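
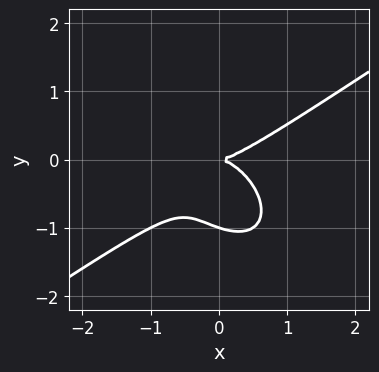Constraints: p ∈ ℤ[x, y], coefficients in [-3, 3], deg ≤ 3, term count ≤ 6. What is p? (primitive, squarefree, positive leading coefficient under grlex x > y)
First, deg p = 3. The shape is more complex than any degree-2 curve.
Next, reading off the gridlines: among the integer gridlines, it crosses the y-axis at y ∈ {-1, 0}; it crosses the x-axis at the gridline x = 0.
Finally, putting this together gives p.

2*x^3 - x^2*y - x*y^2 - 3*y^3 - 3*y^2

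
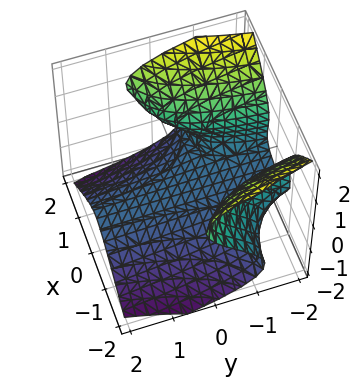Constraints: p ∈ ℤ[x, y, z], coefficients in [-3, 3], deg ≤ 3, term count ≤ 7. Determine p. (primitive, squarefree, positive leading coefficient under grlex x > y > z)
(a) The degree is 3 — no degree-2 surface has this shape.
(b) Against the integer gridlines: one x-axis crossing is at x = 2; it misses every integer gridline on the y-axis.
(c) Solving for integer coefficients yields p as stated.

2*x^2*y - 2*x^2*z + 3*z^3 - x + 2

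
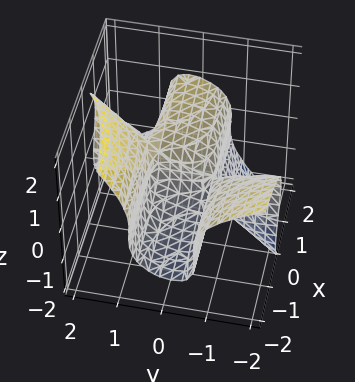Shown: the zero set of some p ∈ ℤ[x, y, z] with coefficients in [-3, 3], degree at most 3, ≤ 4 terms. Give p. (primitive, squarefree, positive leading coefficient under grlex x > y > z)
2*x*y^2 - 2*y*z^2 + 2*z^3 - x

1. deg p = 3. No degree-2 surface has this shape.
2. Checking where it meets the axes: it meets the z-axis at z = 0 (among the integer gridlines); every point of the y-axis in the box is on the surface.
3. Fitting integer coefficients to these (and the overall shape) gives p.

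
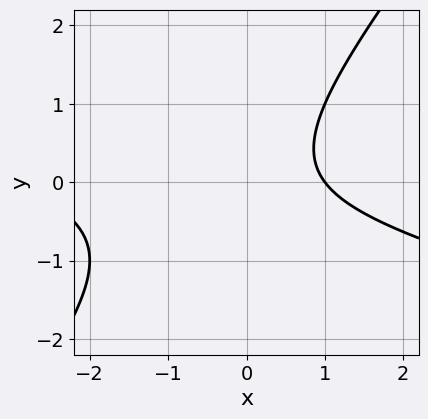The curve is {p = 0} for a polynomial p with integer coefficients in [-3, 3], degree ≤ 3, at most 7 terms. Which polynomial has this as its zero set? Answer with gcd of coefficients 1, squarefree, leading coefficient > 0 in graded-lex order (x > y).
x^2 + 3*x*y - 3*y^2 + 2*x - 3

1. deg p = 2.
2. Reading off the gridlines: the curve avoids every integer y-axis point in the box; it meets the x-axis at x = 1 (among the integer gridlines).
3. Assembling these constraints gives the stated polynomial.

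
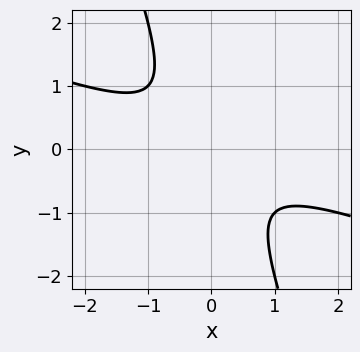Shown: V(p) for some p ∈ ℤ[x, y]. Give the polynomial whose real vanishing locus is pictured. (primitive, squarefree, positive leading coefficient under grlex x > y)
1. Degree: the shape is more complex than any degree-1 curve, so deg p = 2.
2. Checking where it meets the axes: the curve avoids every integer x-axis point in the box; it misses every integer gridline on the y-axis.
3. Fitting integer coefficients to these (and the overall shape) gives p.

x^2 + 3*x*y + y^2 + 1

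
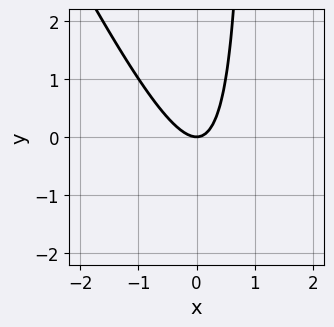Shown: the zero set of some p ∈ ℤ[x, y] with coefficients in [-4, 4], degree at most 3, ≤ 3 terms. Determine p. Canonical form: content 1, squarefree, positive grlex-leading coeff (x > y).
2*x^2 + x*y - y

1. Degree: the shape is more complex than any degree-1 curve, so deg p = 2.
2. Observable constraints: it crosses the x-axis at the gridline x = 0; it crosses the y-axis at the gridline y = 0.
3. Assembling these constraints gives the stated polynomial.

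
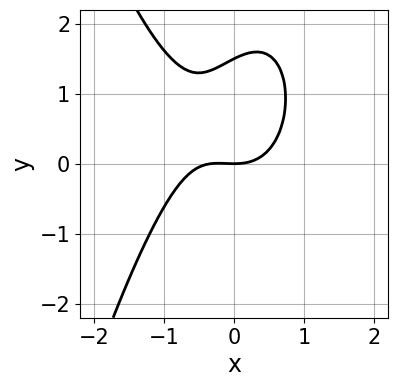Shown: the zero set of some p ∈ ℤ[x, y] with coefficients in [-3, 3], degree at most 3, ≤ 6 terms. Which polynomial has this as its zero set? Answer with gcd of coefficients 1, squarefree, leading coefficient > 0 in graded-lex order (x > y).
3*x^3 + x^2 - x*y + 2*y^2 - 3*y

1. The degree is 3 — the shape is more complex than any degree-2 curve.
2. Against the integer gridlines: it crosses the x-axis at the gridline x = 0; it crosses the y-axis at the gridline y = 0.
3. Matching integer coefficients to the picture gives p.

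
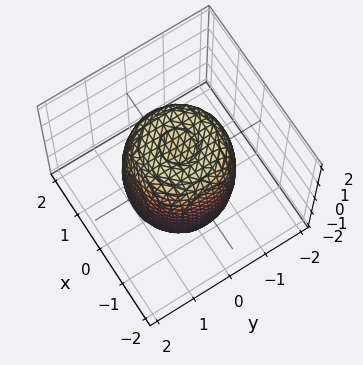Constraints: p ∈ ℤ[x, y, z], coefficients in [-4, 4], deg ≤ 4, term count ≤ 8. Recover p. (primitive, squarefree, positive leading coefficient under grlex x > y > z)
2*x^4 + 4*x^2*y^2 + 2*y^4 - 2*x^2 - 2*y^2 + z^2 - 2

First, deg p = 4. The shape is more complex than any degree-3 surface.
Next, symmetry: the z-axis is an axis of rotation, so x and y enter only as x² + y².
Next, checking where it meets the axes: a circular section at z = -1 has radius between 1 and 2.
Finally, matching integer coefficients to the picture gives p.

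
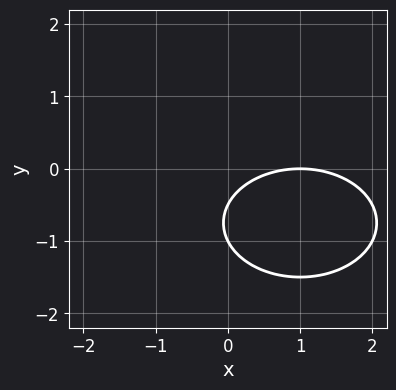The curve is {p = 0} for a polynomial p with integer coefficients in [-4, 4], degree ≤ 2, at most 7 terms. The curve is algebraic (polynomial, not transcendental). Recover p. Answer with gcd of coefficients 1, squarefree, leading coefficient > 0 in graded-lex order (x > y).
1. The degree is 2 — a generic line meets the curve in up to 2 points.
2. Checking where it meets the axes: one x-axis crossing is at x = 1; it meets the y-axis at y = -1 (among the integer gridlines).
3. Putting this together gives p.

x^2 + 2*y^2 - 2*x + 3*y + 1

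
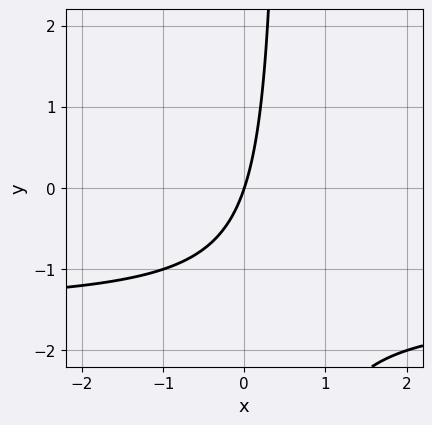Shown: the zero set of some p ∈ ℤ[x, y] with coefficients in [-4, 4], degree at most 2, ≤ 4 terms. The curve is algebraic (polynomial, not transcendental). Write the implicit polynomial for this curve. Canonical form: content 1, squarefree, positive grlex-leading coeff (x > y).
First, deg p = 2. A generic line meets the curve in up to 2 points.
Then, checking where it meets the axes: it meets the x-axis at x = 0 (among the integer gridlines); it crosses the y-axis at the gridline y = 0.
Finally, the integer polynomial consistent with all of this is the stated p.

2*x*y + 3*x - y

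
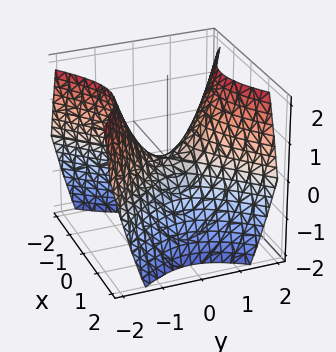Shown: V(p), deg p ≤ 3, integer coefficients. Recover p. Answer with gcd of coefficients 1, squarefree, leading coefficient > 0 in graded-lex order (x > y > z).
deg p = 2. A saddle surface; a quadric.
Symmetries: the y ↦ −y reflection is a symmetry, so y appears only in even powers; it's symmetric under x → −x, forcing even powers of x.
Against the integer gridlines: it meets the y-axis at y = 0 (among the integer gridlines); it meets the z-axis at z = 0 (among the integer gridlines); it meets the x-axis at x = 0 (among the integer gridlines).
Assembling these constraints gives the stated polynomial.

x^2 - y^2 + z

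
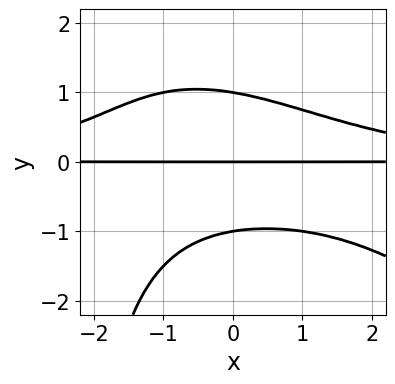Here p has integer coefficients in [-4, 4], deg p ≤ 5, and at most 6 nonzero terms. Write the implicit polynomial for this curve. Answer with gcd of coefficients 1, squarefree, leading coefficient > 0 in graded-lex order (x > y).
(a) The degree is 4 — the shape is more complex than any degree-3 curve.
(b) Reading off the gridlines: the visible x-axis segment lies entirely on the curve; among the integer gridlines, it crosses the y-axis at y ∈ {-1, 0, 1}.
(c) The integer polynomial consistent with all of this is the stated p.

x^2*y^2 + x*y^3 + 3*y^3 - 3*y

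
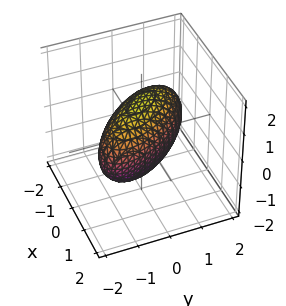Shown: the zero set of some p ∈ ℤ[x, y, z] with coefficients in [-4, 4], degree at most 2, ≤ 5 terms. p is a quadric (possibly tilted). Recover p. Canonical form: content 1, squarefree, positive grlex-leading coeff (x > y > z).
deg p = 2. A generic line meets the surface in up to 2 points.
Checking where it meets the axes: the x-axis gridline crossings are at x ∈ {-1, 1}.
The integer polynomial consistent with all of this is the stated p.

3*x^2 + 3*x*y + 2*y^2 + 2*z^2 - 3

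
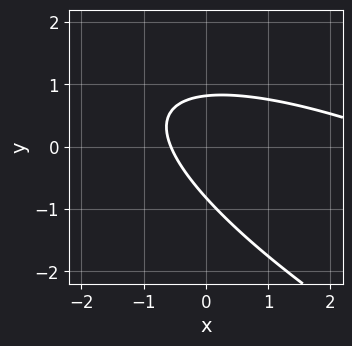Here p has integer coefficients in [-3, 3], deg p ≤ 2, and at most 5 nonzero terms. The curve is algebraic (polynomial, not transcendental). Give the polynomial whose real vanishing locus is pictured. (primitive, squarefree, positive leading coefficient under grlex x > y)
x^2 + 3*x*y + 3*y^2 - 3*x - 2

1. Degree: no degree-1 curve has this shape, so deg p = 2.
2. The integer polynomial consistent with all of this is the stated p.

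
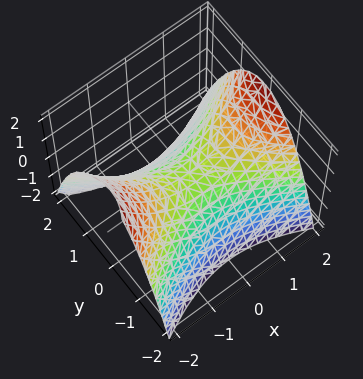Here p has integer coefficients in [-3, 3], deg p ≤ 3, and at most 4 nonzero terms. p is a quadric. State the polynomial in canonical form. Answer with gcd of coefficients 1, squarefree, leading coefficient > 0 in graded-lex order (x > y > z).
(a) The degree is 2 — a hyperbolic paraboloid; a quadric.
(b) Symmetries: the y ↦ −y reflection is a symmetry, so y appears only in even powers; it's symmetric under x → −x, forcing even powers of x.
(c) Checking where it meets the axes: it meets the x-axis at x = 0 (among the integer gridlines); it meets the z-axis at z = 0 (among the integer gridlines); it crosses the y-axis at the gridline y = 0.
(d) Together with the visible shape, these determine p as stated.

x^2 - 2*y^2 - 2*z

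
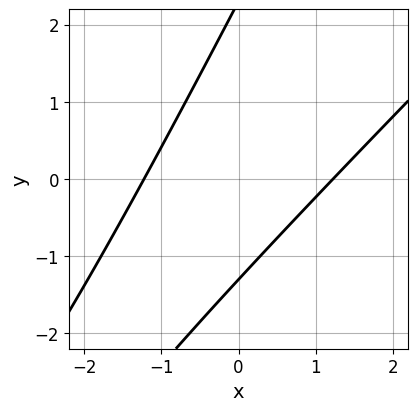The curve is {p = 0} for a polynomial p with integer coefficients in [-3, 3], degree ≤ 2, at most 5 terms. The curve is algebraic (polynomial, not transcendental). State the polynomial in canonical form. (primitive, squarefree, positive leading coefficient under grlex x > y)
2*x^2 - 3*x*y + y^2 - y - 3

1. The degree is 2 — no degree-1 curve has this shape.
2. Solving for integer coefficients yields p as stated.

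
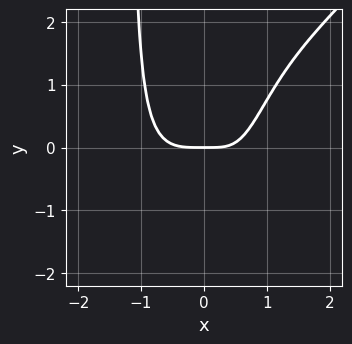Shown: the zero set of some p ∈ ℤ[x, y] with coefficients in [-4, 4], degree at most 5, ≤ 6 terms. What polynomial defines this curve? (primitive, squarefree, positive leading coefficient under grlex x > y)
Degree: no degree-3 curve has this shape, so deg p = 4.
Checking where it meets the axes: it crosses the x-axis at the gridline x = 0; it crosses the y-axis at the gridline y = 0.
Fitting integer coefficients to these (and the overall shape) gives p.

3*x^4 - 3*x^3*y + 2*x*y - 3*y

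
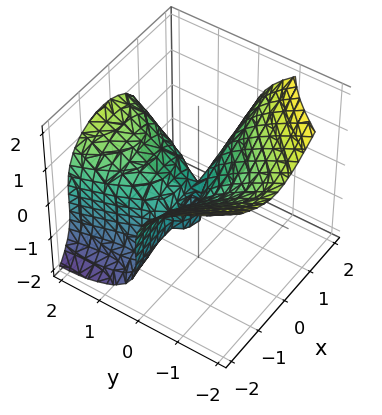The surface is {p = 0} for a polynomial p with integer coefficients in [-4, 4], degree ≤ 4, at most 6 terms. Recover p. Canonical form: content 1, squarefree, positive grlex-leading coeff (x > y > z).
3*x^2*y + 2*z^3 + 3*x*y - 2*y^2 + z^2

First, the degree is 3 — a generic line meets the surface in up to 3 points.
Then, reading off the gridlines: one y-axis crossing is at y = 0; the visible x-axis segment lies entirely on the surface; one z-axis crossing is at z = 0.
Finally, matching integer coefficients to the picture gives p.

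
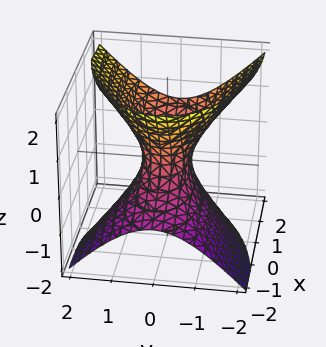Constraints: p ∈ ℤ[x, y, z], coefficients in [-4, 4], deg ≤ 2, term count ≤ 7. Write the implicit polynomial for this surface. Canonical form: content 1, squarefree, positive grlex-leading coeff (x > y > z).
Degree: no degree-1 surface has this shape, so deg p = 2.
From the visible intercepts: among the integer gridlines, it crosses the x-axis at x ∈ {-1, 1}; no z-intercept at any integer in the box.
Putting this together gives p.

x^2 - 2*x*z + 3*y^2 - 2*z^2 - 1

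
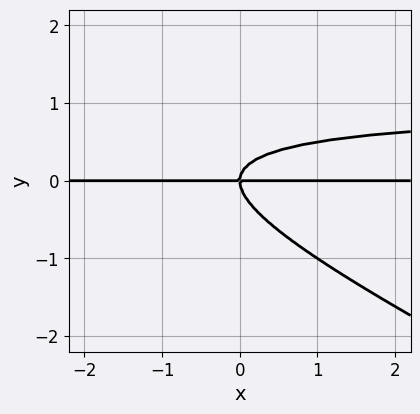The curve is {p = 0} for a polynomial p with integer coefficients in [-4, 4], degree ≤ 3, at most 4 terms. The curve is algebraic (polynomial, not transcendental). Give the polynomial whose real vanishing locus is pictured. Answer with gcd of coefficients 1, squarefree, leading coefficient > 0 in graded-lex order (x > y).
1. Degree: the shape is more complex than any degree-2 curve, so deg p = 3.
2. From the axis intercepts and sections: the visible x-axis segment lies entirely on the curve; it meets the y-axis at y = 0 (among the integer gridlines).
3. Assembling these constraints gives the stated polynomial.

x*y^2 + 2*y^3 - x*y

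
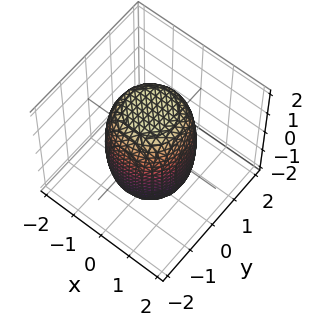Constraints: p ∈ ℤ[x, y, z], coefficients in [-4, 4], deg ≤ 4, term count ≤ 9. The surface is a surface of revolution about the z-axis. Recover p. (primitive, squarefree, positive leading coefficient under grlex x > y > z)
(a) deg p = 4.
(b) Symmetry: the surface is invariant under rotation about z: p = q(x² + y², z).
(c) Checking where it meets the axes: a circular section at z = 0 has radius between 1 and 2.
(d) Assembling these constraints gives the stated polynomial.

2*x^4 + 4*x^2*y^2 + 2*y^4 - x^2 - y^2 + z^2 - 3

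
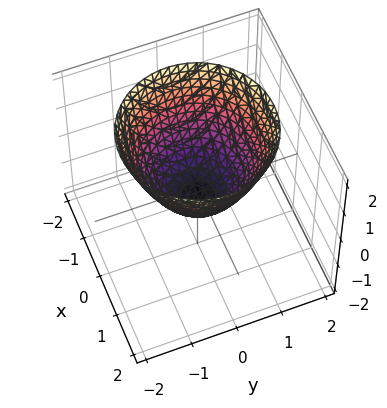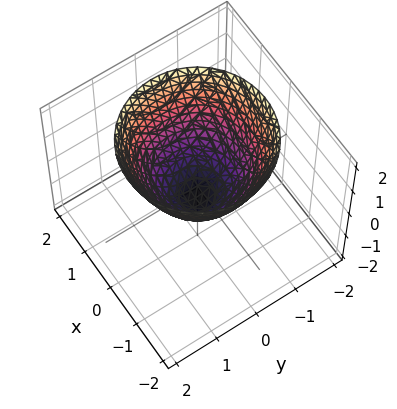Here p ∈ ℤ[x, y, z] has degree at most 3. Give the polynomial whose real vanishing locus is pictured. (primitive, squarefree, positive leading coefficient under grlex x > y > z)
1. Degree: the shape is more complex than any degree-1 surface, so deg p = 2.
2. By symmetry, the z-axis is an axis of rotation, so x and y enter only as x² + y².
3. Reading off the gridlines: a circular section at z = 1 has radius between 1 and 2.
4. The integer polynomial consistent with all of this is the stated p.

2*x^2 + 2*y^2 - 2*z - 1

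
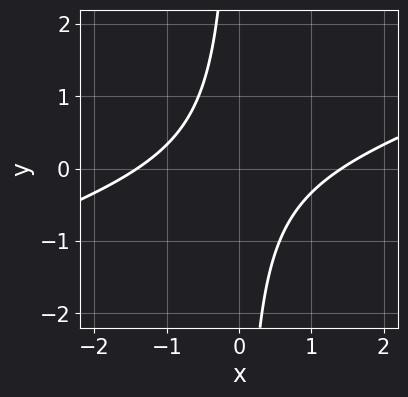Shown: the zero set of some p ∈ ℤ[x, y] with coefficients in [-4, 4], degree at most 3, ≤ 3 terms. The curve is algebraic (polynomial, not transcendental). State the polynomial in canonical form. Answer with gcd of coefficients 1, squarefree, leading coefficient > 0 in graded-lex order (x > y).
x^2 - 3*x*y - 2

The degree is 2 — the shape is more complex than any degree-1 curve.
Reading off the gridlines: the curve avoids every integer y-axis point in the box.
Matching integer coefficients to the picture gives p.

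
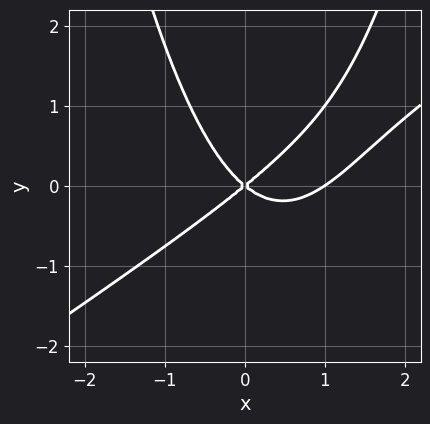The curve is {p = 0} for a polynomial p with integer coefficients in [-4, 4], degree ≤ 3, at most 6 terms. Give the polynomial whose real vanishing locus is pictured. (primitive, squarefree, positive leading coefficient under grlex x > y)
(a) The degree is 3 — a generic line meets the curve in up to 3 points.
(b) From the visible intercepts: the x-axis gridline crossings are at x ∈ {0, 1}; it meets the y-axis at y = 0 (among the integer gridlines).
(c) Putting this together gives p.

2*x^3 - 3*x^2*y - 2*x^2 + 3*y^2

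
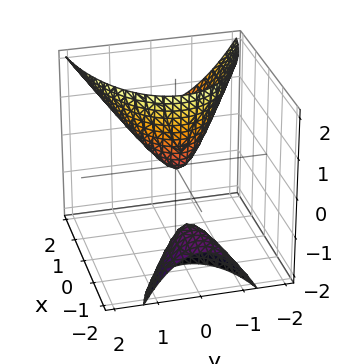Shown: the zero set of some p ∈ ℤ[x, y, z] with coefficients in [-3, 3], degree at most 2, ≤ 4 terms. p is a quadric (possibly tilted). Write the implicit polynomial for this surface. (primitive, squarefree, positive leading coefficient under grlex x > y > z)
First, there are 2 components. They look like related sheets of one shape, so recover p as a whole.
Next, deg p = 2. The shape is more complex than any degree-1 surface.
Next, checking where it meets the axes: one z-axis crossing is at z = 0; it crosses the y-axis at the gridline y = 0; it crosses the x-axis at the gridline x = 0.
Finally, together with the visible shape, these determine p as stated.

x^2 - 3*x*z + 3*y^2 - 2*z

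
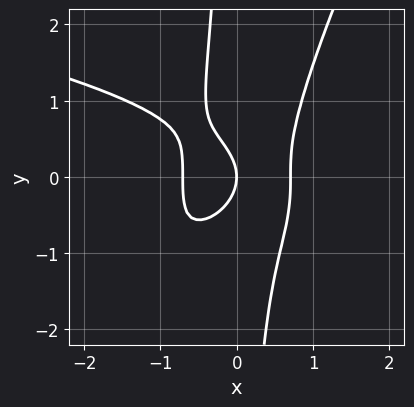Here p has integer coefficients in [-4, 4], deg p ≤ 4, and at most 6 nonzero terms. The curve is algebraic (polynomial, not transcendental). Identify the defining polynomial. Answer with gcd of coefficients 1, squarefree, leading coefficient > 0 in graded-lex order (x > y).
2*x^2*y^2 - x*y^3 + 2*x^3 - y^2 - x

1. The degree is 4 — no degree-3 curve has this shape.
2. Checking where it meets the axes: one x-axis crossing is at x = 0; it crosses the y-axis at the gridline y = 0.
3. Assembling these constraints gives the stated polynomial.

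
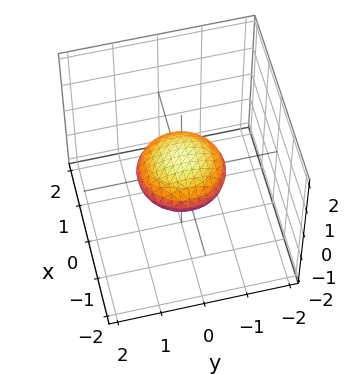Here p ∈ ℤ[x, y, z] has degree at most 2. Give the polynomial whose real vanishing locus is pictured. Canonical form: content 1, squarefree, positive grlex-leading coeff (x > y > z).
x^2 + y^2 + 3*z^2 - 1

deg p = 2. A closed, bounded, convex surface; a quadric.
Symmetries: mirror symmetry z ↦ −z ⇒ only even powers of z; the z-axis is an axis of rotation, so x and y enter only as x² + y².
Reading off the gridlines: the y-axis gridline crossings are at y ∈ {-1, 1}; a circular section at z = 0 has radius exactly 1; the x-axis gridline crossings are at x ∈ {-1, 1}.
Solving for integer coefficients yields p as stated.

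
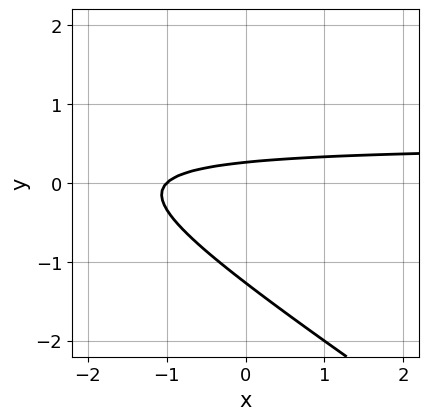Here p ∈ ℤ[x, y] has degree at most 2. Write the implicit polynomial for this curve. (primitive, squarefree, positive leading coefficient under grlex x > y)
2*x*y + 3*y^2 - x + 3*y - 1

Degree: no degree-1 curve has this shape, so deg p = 2.
Reading off the gridlines: one x-axis crossing is at x = -1.
Putting this together gives p.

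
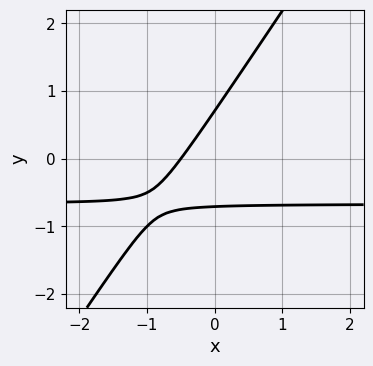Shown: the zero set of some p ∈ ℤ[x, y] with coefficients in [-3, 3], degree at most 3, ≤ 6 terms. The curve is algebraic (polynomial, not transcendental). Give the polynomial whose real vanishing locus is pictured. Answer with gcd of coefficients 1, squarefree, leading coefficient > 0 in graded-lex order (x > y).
3*x*y - 2*y^2 + 2*x + 1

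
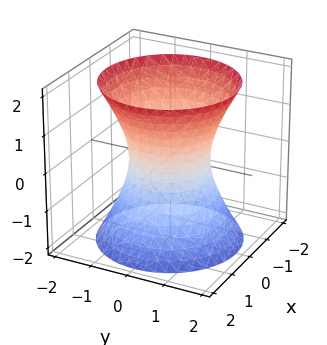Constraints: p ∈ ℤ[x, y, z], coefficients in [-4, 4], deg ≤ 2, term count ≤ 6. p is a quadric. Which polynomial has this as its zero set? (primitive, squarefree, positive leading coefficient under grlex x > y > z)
2*x^2 + 2*y^2 - z^2 - 2

First, the degree is 2 — one connected sheet with a waist; a quadric.
Then, by symmetry, every cross-section ⟂ z is a circle, so x, y appear only via x² + y²; mirror symmetry z ↦ −z ⇒ only even powers of z.
Next, from the axis intercepts and sections: the y-axis gridline crossings are at y ∈ {-1, 1}; the surface avoids every integer z-axis point in the box.
Finally, these observations pin down the coefficients.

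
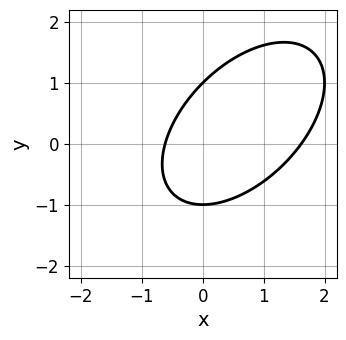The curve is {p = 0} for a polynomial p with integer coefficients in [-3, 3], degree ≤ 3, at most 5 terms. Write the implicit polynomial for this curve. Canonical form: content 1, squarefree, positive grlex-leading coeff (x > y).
1. Degree: no degree-1 curve has this shape, so deg p = 2.
2. Checking where it meets the axes: the y-axis gridline crossings are at y ∈ {-1, 1}.
3. Matching integer coefficients to the picture gives p.

x^2 - x*y + y^2 - x - 1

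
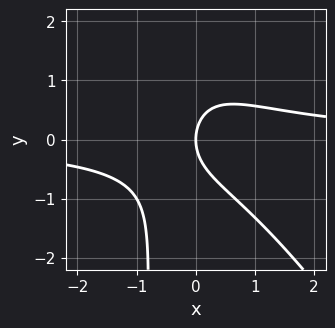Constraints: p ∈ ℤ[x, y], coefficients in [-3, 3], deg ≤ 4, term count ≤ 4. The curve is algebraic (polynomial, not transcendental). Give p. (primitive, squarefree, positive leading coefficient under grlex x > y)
3*x^2*y + 2*x*y^2 + 2*y^2 - 3*x

deg p = 3. A generic line meets the curve in up to 3 points.
From the visible intercepts: it meets the x-axis at x = 0 (among the integer gridlines); it meets the y-axis at y = 0 (among the integer gridlines).
Putting this together gives p.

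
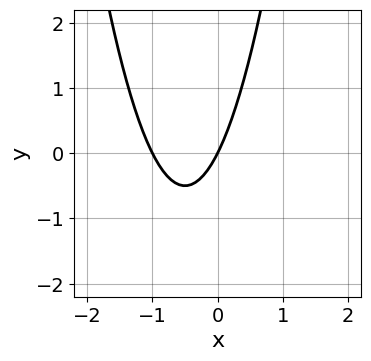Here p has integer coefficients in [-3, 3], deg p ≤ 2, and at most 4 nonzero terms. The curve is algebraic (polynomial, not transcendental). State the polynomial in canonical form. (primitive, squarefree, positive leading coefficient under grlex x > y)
2*x^2 + 2*x - y

First, the degree is 2 — the shape is more complex than any degree-1 curve.
Then, against the integer gridlines: the x-axis gridline crossings are at x ∈ {-1, 0}; one y-axis crossing is at y = 0.
Finally, together with the visible shape, these determine p as stated.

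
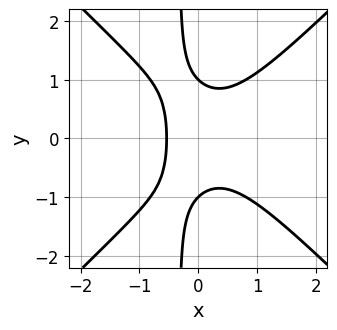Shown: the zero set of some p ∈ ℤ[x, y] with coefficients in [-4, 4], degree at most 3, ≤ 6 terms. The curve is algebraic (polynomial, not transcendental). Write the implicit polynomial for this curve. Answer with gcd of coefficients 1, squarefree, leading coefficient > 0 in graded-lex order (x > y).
(a) The degree is 3 — the shape is more complex than any degree-2 curve.
(b) Symmetries: it's symmetric under y → −y, forcing even powers of y.
(c) Against the integer gridlines: the y-axis gridline crossings are at y ∈ {-1, 1}.
(d) Solving for integer coefficients yields p as stated.

3*x^3 - 3*x*y^2 - y^2 + x + 1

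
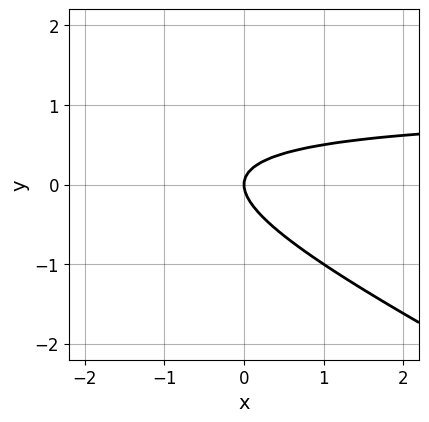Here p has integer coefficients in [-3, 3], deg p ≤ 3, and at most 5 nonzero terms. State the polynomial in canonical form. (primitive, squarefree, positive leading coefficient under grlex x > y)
x*y + 2*y^2 - x

1. deg p = 2.
2. Against the integer gridlines: it meets the x-axis at x = 0 (among the integer gridlines); it meets the y-axis at y = 0 (among the integer gridlines).
3. These observations pin down the coefficients.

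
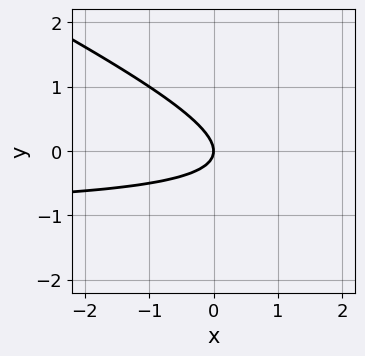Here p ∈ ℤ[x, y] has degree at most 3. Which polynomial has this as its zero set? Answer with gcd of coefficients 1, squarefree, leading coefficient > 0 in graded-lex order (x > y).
x*y + 2*y^2 + x

deg p = 2. The shape is more complex than any degree-1 curve.
Against the integer gridlines: it meets the y-axis at y = 0 (among the integer gridlines); one x-axis crossing is at x = 0.
The integer polynomial consistent with all of this is the stated p.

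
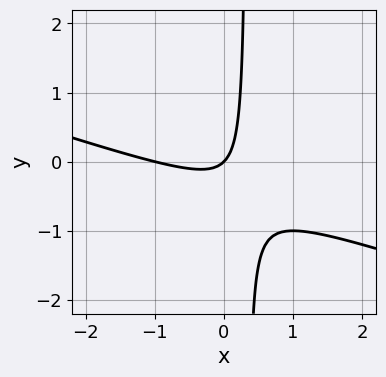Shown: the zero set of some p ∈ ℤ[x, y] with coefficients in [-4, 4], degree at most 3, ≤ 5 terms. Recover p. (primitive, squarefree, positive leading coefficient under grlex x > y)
x^2 + 3*x*y + x - y

First, deg p = 2. No degree-1 curve has this shape.
Then, checking where it meets the axes: it meets the y-axis at y = 0 (among the integer gridlines); the x-axis gridline crossings are at x ∈ {-1, 0}.
Finally, these observations pin down the coefficients.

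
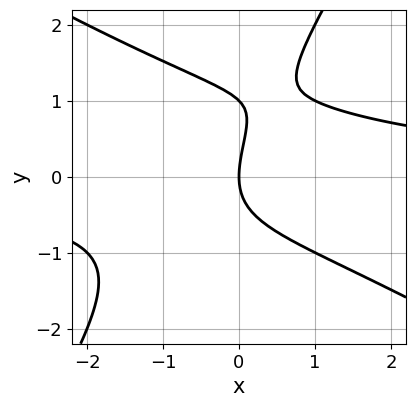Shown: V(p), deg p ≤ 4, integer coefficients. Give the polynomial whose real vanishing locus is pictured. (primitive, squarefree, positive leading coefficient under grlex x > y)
x^2*y + x*y^2 - y^3 + y^2 - 2*x

Degree: a generic line meets the curve in up to 3 points, so deg p = 3.
Reading off the gridlines: among the integer gridlines, it crosses the y-axis at y ∈ {0, 1}; one x-axis crossing is at x = 0.
Putting this together gives p.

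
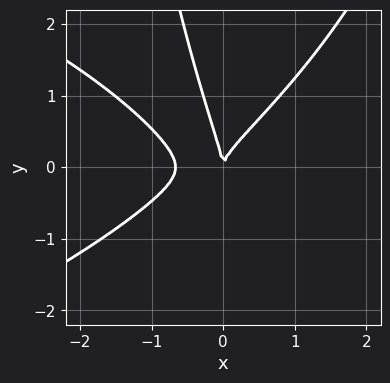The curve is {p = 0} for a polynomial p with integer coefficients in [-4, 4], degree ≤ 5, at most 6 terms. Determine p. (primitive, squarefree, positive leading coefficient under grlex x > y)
1. The degree is 4 — no degree-3 curve has this shape.
2. Against the integer gridlines: it meets the x-axis at x = 0 (among the integer gridlines); it crosses the y-axis at the gridline y = 0.
3. Solving for integer coefficients yields p as stated.

x^2*y^2 + 3*x^3 - 3*x*y^2 - y^3 + 2*x^2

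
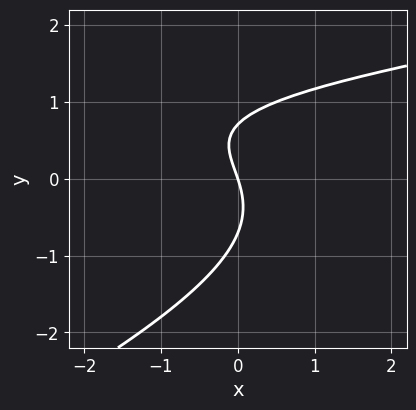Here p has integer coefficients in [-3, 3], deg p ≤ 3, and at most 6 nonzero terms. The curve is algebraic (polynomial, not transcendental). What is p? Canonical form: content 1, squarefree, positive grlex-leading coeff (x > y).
x*y^2 - 2*y^3 - 2*x*y + 3*x + y

1. The degree is 3 — no degree-2 curve has this shape.
2. Checking where it meets the axes: one x-axis crossing is at x = 0; it meets the y-axis at y = 0 (among the integer gridlines).
3. Fitting integer coefficients to these (and the overall shape) gives p.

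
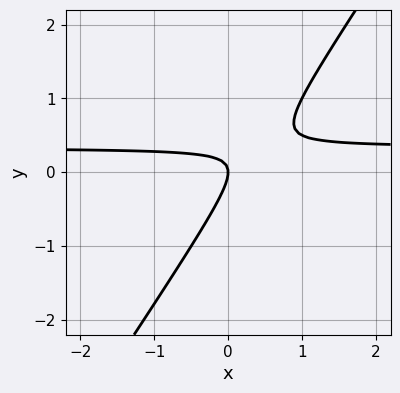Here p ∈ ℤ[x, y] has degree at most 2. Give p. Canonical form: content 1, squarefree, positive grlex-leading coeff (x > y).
3*x*y - 2*y^2 - x

(a) Degree: no degree-1 curve has this shape, so deg p = 2.
(b) From the axis intercepts and sections: it meets the y-axis at y = 0 (among the integer gridlines); one x-axis crossing is at x = 0.
(c) These observations pin down the coefficients.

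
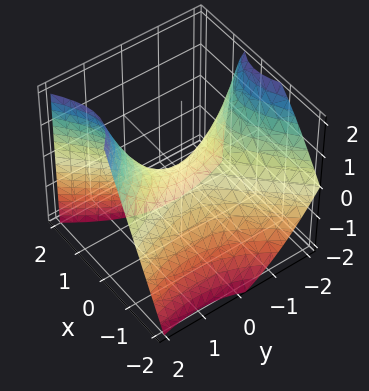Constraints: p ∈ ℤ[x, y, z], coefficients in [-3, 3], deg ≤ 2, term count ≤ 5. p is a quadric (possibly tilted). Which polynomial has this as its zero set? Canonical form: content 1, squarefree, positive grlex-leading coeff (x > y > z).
2*x^2 - x*y - x*z - y^2 + 2*z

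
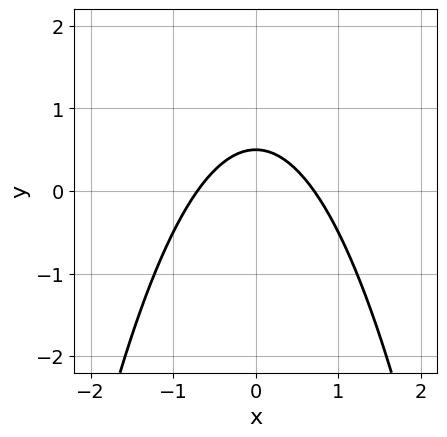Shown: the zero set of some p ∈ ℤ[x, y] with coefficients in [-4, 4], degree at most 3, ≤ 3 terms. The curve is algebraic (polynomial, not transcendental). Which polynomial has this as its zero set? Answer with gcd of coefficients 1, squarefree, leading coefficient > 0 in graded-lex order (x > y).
2*x^2 + 2*y - 1

1. The degree is 2 — no degree-1 curve has this shape.
2. Symmetries: mirror symmetry x ↦ −x ⇒ only even powers of x.
3. Assembling these constraints gives the stated polynomial.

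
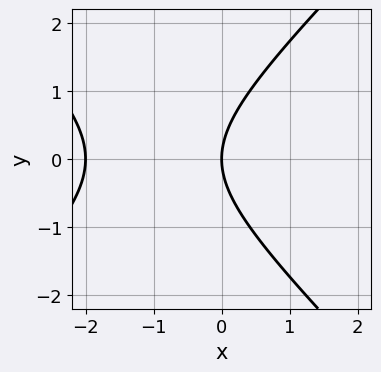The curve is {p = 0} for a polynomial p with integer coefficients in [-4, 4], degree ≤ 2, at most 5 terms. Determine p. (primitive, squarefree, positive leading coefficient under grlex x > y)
x^2 - y^2 + 2*x

1. The degree is 2 — the shape is more complex than any degree-1 curve.
2. Symmetries: the y ↦ −y reflection is a symmetry, so y appears only in even powers.
3. Observable constraints: among the integer gridlines, it crosses the x-axis at x ∈ {-2, 0}; it crosses the y-axis at the gridline y = 0.
4. Matching integer coefficients to the picture gives p.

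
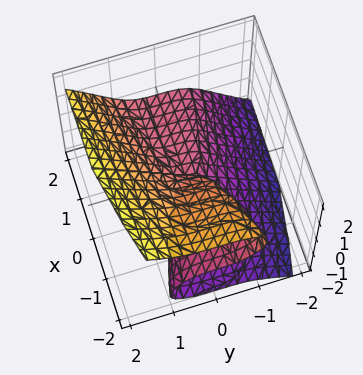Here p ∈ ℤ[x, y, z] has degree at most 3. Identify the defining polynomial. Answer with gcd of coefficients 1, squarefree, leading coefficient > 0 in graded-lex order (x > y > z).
y^3 - z^3 - x*z

(a) deg p = 3. The shape is more complex than any degree-2 surface.
(b) From the axis intercepts and sections: it meets the y-axis at y = 0 (among the integer gridlines); it meets the z-axis at z = 0 (among the integer gridlines); every point of the x-axis in the box is on the surface.
(c) Solving for integer coefficients yields p as stated.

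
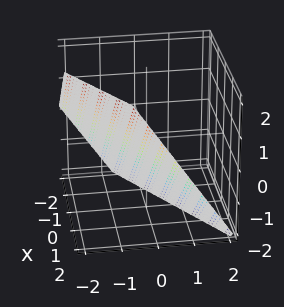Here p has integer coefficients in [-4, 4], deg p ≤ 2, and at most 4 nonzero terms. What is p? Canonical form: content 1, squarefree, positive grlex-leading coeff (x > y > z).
First, degree: the surface is flat (a plane), so deg p = 1.
Next, checking where it meets the axes: it meets the x-axis at x = 1 (among the integer gridlines); one z-axis crossing is at z = -1.
Finally, assembling these constraints gives the stated polynomial.

2*x - 3*y - 2*z - 2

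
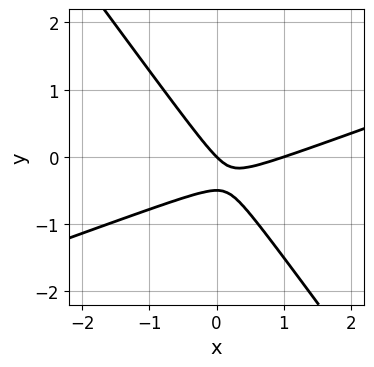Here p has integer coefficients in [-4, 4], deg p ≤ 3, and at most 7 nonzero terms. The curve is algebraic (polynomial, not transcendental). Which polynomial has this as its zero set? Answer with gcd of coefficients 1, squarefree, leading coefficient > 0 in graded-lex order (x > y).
x^2 - 2*x*y - 2*y^2 - x - y

1. deg p = 2. The shape is more complex than any degree-1 curve.
2. Against the integer gridlines: it meets the y-axis at y = 0 (among the integer gridlines); among the integer gridlines, it crosses the x-axis at x ∈ {0, 1}.
3. Fitting integer coefficients to these (and the overall shape) gives p.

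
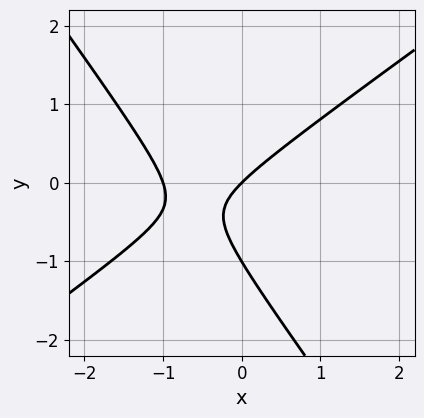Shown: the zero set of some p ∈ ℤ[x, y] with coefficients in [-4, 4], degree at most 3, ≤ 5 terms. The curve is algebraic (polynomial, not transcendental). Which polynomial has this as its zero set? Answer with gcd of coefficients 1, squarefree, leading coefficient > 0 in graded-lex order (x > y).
(a) deg p = 2. The shape is more complex than any degree-1 curve.
(b) Observable constraints: among the integer gridlines, it crosses the x-axis at x ∈ {-1, 0}; among the integer gridlines, it crosses the y-axis at y ∈ {-1, 0}.
(c) Together with the visible shape, these determine p as stated.

3*x^2 - 2*x*y - 3*y^2 + 3*x - 3*y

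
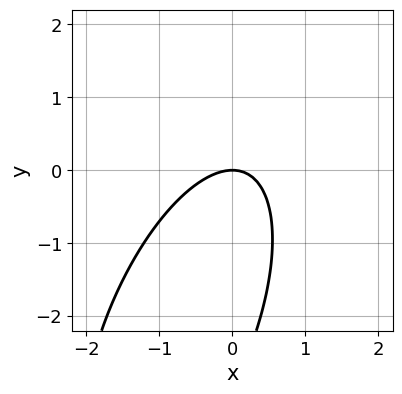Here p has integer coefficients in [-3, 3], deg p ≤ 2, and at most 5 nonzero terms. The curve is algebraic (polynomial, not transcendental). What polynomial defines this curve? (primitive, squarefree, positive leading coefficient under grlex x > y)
3*x^2 - 2*x*y + y^2 + 3*y

Degree: no degree-1 curve has this shape, so deg p = 2.
Checking where it meets the axes: it meets the y-axis at y = 0 (among the integer gridlines); one x-axis crossing is at x = 0.
The integer polynomial consistent with all of this is the stated p.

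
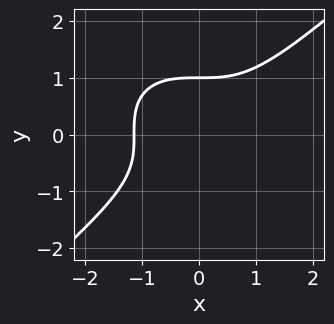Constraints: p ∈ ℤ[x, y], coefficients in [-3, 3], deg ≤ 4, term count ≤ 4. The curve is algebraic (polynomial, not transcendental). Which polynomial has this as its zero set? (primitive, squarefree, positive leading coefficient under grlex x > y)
2*x^3 - 3*y^3 + 3

The degree is 3 — a generic line meets the curve in up to 3 points.
Checking where it meets the axes: it crosses the y-axis at the gridline y = 1.
The integer polynomial consistent with all of this is the stated p.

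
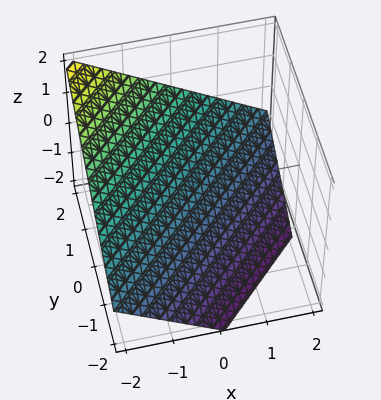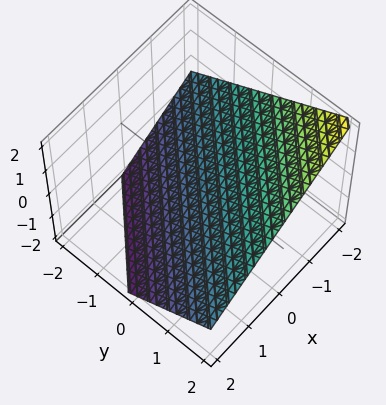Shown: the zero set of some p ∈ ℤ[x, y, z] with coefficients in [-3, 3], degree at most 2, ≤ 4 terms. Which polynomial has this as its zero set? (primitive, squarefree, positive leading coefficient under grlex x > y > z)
(a) The degree is 1 — every cross-section is a straight line — this is a plane.
(b) Against the integer gridlines: one y-axis crossing is at y = 1; it crosses the x-axis at the gridline x = -1.
(c) Assembling these constraints gives the stated polynomial.

2*x - 2*y + 3*z + 2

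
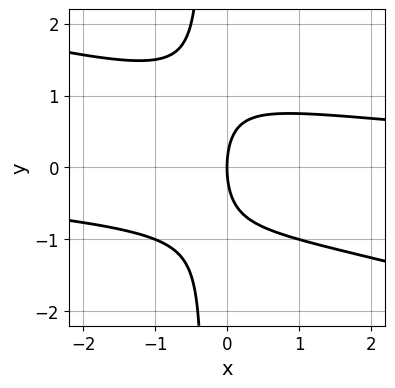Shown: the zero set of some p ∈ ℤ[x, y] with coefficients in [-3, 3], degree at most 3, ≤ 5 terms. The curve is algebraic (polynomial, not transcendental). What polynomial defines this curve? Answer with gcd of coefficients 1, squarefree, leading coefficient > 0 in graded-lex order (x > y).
x^2*y + 3*x*y^2 + y^2 - 3*x

deg p = 3. No degree-2 curve has this shape.
Reading off the gridlines: it crosses the y-axis at the gridline y = 0; it crosses the x-axis at the gridline x = 0.
Fitting integer coefficients to these (and the overall shape) gives p.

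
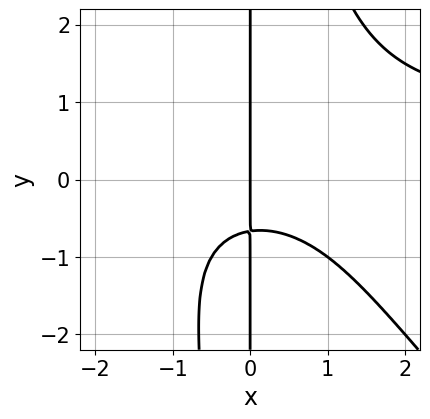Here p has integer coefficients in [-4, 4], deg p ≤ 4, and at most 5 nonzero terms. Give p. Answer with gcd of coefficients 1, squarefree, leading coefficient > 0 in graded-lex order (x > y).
x^3*y + x^2*y^2 - x^3 - 3*x*y - 2*x

First, deg p = 4. The shape is more complex than any degree-3 curve.
Then, against the integer gridlines: it meets the x-axis at x = 0 (among the integer gridlines); every point of the y-axis in the box is on the curve.
Finally, fitting integer coefficients to these (and the overall shape) gives p.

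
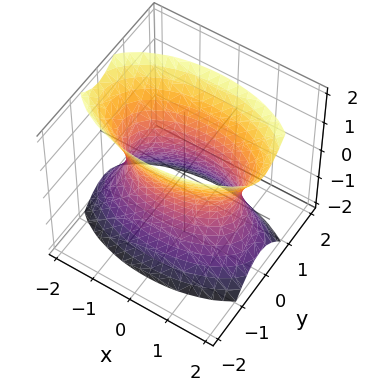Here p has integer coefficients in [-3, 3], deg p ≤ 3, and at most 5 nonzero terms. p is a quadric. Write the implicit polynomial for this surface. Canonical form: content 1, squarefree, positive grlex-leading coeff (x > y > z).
(a) Degree: an hourglass — one-sheet hyperboloid; a quadric, so deg p = 2.
(b) Symmetries: mirror symmetry y ↦ −y ⇒ only even powers of y; it's symmetric under x → −x, forcing even powers of x; mirror symmetry z ↦ −z ⇒ only even powers of z.
(c) Against the integer gridlines: the surface avoids every integer z-axis point in the box.
(d) Solving for integer coefficients yields p as stated.

x^2 + 3*y^2 - z^2 - 2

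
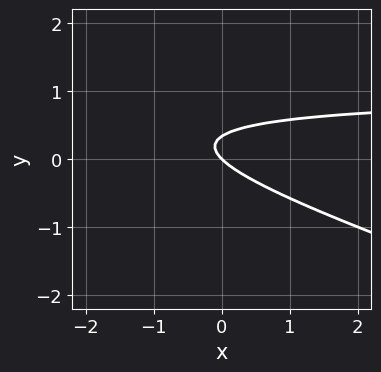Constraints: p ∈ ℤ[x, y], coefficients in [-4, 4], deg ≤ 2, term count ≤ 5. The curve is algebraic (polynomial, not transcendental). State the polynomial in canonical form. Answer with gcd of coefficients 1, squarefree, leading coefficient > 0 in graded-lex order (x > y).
x*y + 3*y^2 - x - y

(a) The degree is 2 — no degree-1 curve has this shape.
(b) Against the integer gridlines: one x-axis crossing is at x = 0; it crosses the y-axis at the gridline y = 0.
(c) Solving for integer coefficients yields p as stated.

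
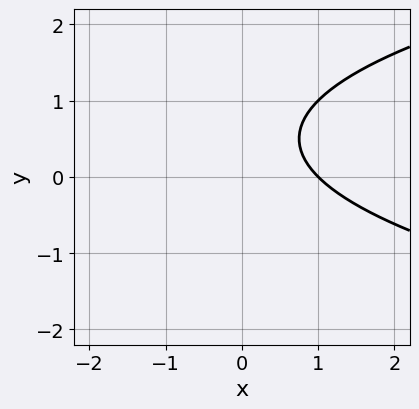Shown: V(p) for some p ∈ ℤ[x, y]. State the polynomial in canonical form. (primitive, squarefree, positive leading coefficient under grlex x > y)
y^2 - x - y + 1

The degree is 2 — no degree-1 curve has this shape.
From the axis intercepts and sections: it misses every integer gridline on the y-axis; one x-axis crossing is at x = 1.
Assembling these constraints gives the stated polynomial.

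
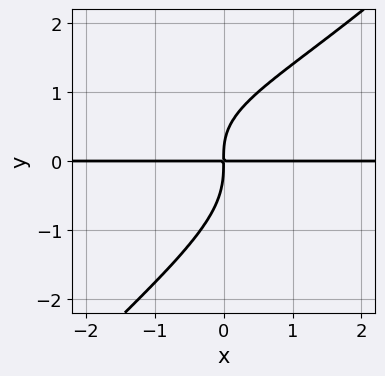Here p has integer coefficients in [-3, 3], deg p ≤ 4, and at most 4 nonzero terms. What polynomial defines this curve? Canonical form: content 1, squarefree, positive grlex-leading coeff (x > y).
2*x*y^3 - 2*y^4 - x*y^2 + 3*x*y

(a) The degree is 4 — a generic line meets the curve in up to 4 points.
(b) Reading off the gridlines: every point of the x-axis in the box is on the curve.
(c) Together with the visible shape, these determine p as stated.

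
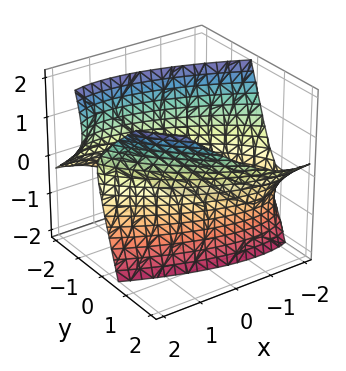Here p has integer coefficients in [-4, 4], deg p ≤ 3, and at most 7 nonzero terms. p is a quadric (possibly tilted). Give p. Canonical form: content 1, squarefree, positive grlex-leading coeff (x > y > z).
x^2 + 2*x*y + 2*y^2 - 2*y*z - z^2 - 3

The degree is 2 — no degree-1 surface has this shape.
Observable constraints: it misses every integer gridline on the z-axis.
These observations pin down the coefficients.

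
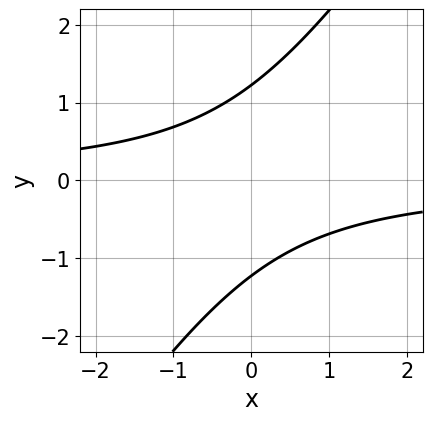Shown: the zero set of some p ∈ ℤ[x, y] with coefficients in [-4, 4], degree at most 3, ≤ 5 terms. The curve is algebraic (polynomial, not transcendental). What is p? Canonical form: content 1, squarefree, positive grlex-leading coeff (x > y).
deg p = 2.
Against the integer gridlines: no x-intercept at any integer in the box.
These observations pin down the coefficients.

3*x*y - 2*y^2 + 3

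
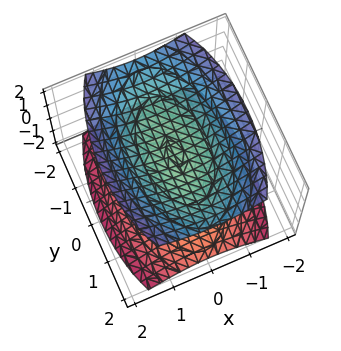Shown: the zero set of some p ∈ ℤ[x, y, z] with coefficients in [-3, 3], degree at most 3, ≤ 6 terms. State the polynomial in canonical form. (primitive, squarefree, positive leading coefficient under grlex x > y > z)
3*x^2 + y^2 - 3*z^2 + 3

First, there are 2 components.
Then, the degree is 2 — two sheets facing apart; a quadric.
Next, symmetries: mirror symmetry x ↦ −x ⇒ only even powers of x; mirror symmetry z ↦ −z ⇒ only even powers of z; the y ↦ −y reflection is a symmetry, so y appears only in even powers.
Next, against the integer gridlines: no x-intercept at any integer in the box; the surface avoids every integer y-axis point in the box; the z-axis gridline crossings are at z ∈ {-1, 1}.
Finally, fitting integer coefficients to these (and the overall shape) gives p.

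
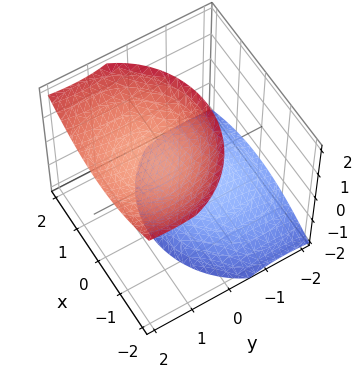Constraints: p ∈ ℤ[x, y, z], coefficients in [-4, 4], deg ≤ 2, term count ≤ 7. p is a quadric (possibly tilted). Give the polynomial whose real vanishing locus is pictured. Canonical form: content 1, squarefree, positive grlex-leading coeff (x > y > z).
2*x^2 + 2*y^2 - 3*y*z - 2*z^2 + 3

1. I count 2 distinct pieces. They look like related sheets of one shape, so recover p as a whole.
2. deg p = 2. The shape is more complex than any degree-1 surface.
3. Checking where it meets the axes: no y-intercept at any integer in the box; the surface avoids every integer x-axis point in the box.
4. Matching integer coefficients to the picture gives p.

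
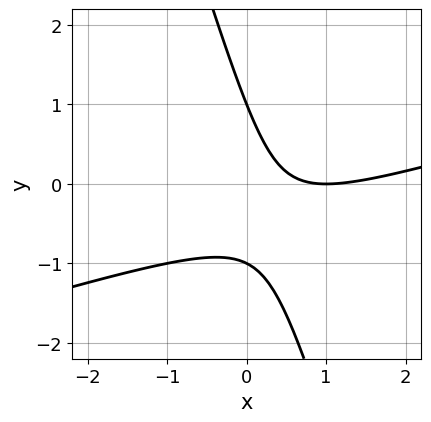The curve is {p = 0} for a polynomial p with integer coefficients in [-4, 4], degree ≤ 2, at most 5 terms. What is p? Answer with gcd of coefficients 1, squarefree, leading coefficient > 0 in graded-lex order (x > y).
x^2 - 3*x*y - y^2 - 2*x + 1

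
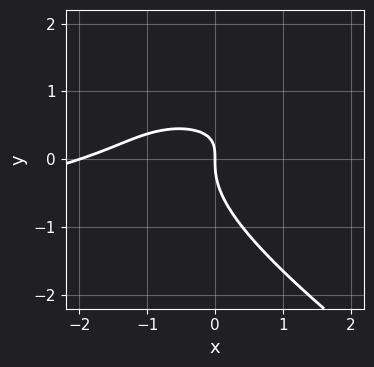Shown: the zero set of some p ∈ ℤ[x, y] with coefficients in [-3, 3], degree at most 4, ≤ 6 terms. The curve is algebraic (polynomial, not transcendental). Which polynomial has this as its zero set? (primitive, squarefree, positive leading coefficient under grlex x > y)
The degree is 3 — a generic line meets the curve in up to 3 points.
Observable constraints: the x-axis gridline crossings are at x ∈ {-2, 0}; it meets the y-axis at y = 0 (among the integer gridlines).
Assembling these constraints gives the stated polynomial.

2*x*y^2 + 3*y^3 + x^2 - 3*x*y + 2*x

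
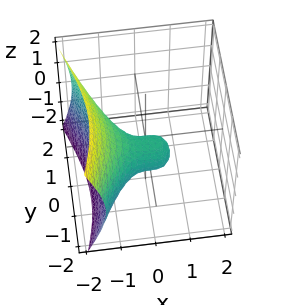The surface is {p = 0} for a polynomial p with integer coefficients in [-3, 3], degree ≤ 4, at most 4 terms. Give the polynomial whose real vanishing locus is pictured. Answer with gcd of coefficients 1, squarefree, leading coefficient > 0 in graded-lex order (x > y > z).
(a) The degree is 3 — no degree-2 surface has this shape.
(b) From the axis intercepts and sections: it crosses the x-axis at the gridline x = 0; the y-axis gridline crossings are at y ∈ {-1, 0}; one z-axis crossing is at z = 0.
(c) Solving for integer coefficients yields p as stated.

x^3 + y^2 + z^2 + y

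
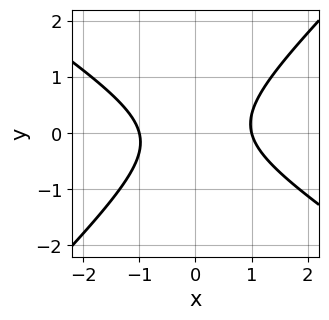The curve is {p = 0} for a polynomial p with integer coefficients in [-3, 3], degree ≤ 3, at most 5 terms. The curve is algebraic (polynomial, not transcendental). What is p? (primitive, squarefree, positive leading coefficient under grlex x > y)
2*x^2 + x*y - 3*y^2 - 2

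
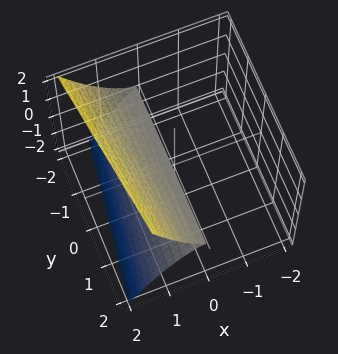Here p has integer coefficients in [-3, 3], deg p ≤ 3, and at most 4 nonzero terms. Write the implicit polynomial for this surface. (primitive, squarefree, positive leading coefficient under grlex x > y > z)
Degree: a generic line meets the surface in up to 3 points, so deg p = 3.
Observable constraints: the visible y-axis segment lies entirely on the surface; it crosses the z-axis at the gridline z = 0; it crosses the x-axis at the gridline x = 0.
Fitting integer coefficients to these (and the overall shape) gives p.

3*x^3 + x*y*z - 3*z^2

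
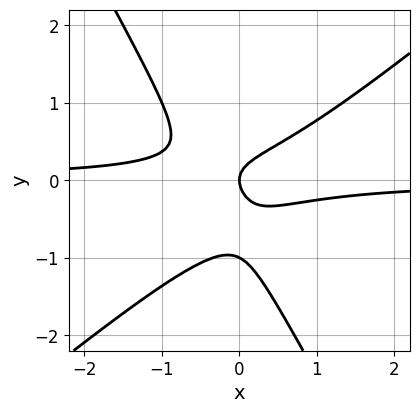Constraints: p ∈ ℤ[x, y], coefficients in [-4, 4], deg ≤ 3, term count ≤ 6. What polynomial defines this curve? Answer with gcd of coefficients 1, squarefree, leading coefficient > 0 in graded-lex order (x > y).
3*x^2*y - 2*x*y^2 - 2*y^3 - 2*y^2 + x

First, degree: the shape is more complex than any degree-2 curve, so deg p = 3.
Next, observable constraints: it meets the x-axis at x = 0 (among the integer gridlines); the y-axis gridline crossings are at y ∈ {-1, 0}.
Finally, matching integer coefficients to the picture gives p.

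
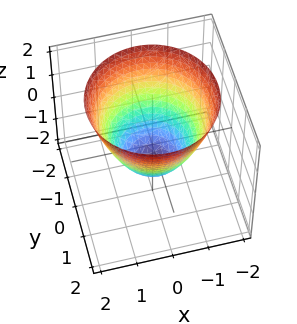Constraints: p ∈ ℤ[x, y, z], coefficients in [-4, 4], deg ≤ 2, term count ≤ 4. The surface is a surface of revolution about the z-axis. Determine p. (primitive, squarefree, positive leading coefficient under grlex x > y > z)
1. deg p = 2. No degree-1 surface has this shape.
2. Symmetries: rotational symmetry about the z-axis ⇒ p depends on x, y only through x² + y².
3. From the axis intercepts and sections: it crosses the z-axis at the gridline z = -1; a circular section at z = 2 has radius between 1 and 2; among the integer gridlines, it crosses the x-axis at x ∈ {-1, 1}; the y-axis gridline crossings are at y ∈ {-1, 1}.
4. Solving for integer coefficients yields p as stated.

x^2 + y^2 - z - 1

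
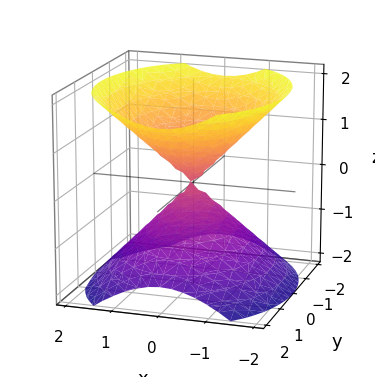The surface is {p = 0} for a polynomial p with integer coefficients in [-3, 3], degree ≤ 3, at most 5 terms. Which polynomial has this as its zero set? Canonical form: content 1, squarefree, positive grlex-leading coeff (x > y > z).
(a) The picture has 2 separate pieces. They look like related sheets of one shape, so recover p as a whole.
(b) The degree is 2 — a double cone through the origin; a quadric.
(c) Symmetries: mirror symmetry z ↦ −z ⇒ only even powers of z; mirror symmetry y ↦ −y ⇒ only even powers of y; the x ↦ −x reflection is a symmetry, so x appears only in even powers.
(d) From the visible intercepts: one y-axis crossing is at y = 0; one x-axis crossing is at x = 0; it meets the z-axis at z = 0 (among the integer gridlines).
(e) Assembling these constraints gives the stated polynomial.

3*x^2 + 2*y^2 - 3*z^2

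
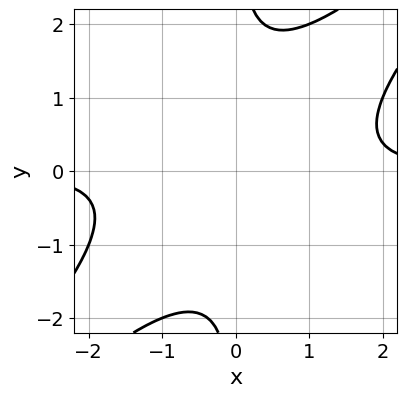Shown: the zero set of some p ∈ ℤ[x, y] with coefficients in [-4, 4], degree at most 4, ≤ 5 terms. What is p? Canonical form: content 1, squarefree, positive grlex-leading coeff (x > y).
First, degree: a generic line meets the curve in up to 4 points, so deg p = 4.
Then, from the axis intercepts and sections: the curve avoids every integer y-axis point in the box; the curve avoids every integer x-axis point in the box.
Finally, matching integer coefficients to the picture gives p.

x^3*y - 2*x^2*y^2 + x*y^3 - 2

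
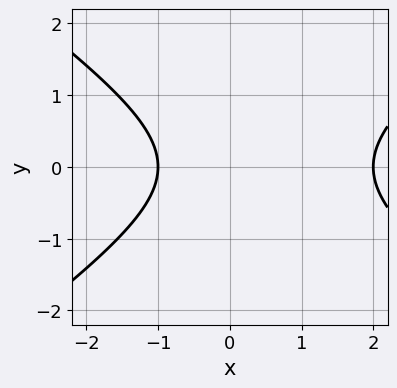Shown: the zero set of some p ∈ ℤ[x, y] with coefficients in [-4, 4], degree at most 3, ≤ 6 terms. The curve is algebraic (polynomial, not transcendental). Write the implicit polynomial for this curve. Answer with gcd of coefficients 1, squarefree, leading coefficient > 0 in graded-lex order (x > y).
x^2 - 2*y^2 - x - 2

Degree: the shape is more complex than any degree-1 curve, so deg p = 2.
Symmetries: it's symmetric under y → −y, forcing even powers of y.
Observable constraints: the x-axis gridline crossings are at x ∈ {-1, 2}; the curve avoids every integer y-axis point in the box.
Putting this together gives p.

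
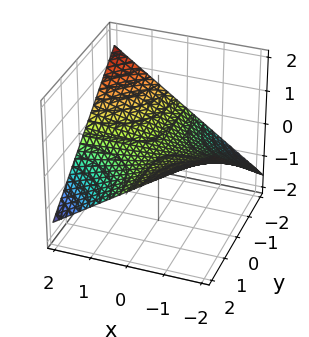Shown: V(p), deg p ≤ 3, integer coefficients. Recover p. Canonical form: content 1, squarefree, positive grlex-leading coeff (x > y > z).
x*y + 3*z

Degree: a hyperbolic paraboloid; a quadric, so deg p = 2.
From the visible intercepts: the visible y-axis segment lies entirely on the surface; the visible x-axis segment lies entirely on the surface; it meets the z-axis at z = 0 (among the integer gridlines).
These observations pin down the coefficients.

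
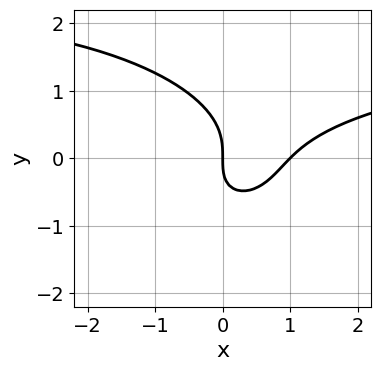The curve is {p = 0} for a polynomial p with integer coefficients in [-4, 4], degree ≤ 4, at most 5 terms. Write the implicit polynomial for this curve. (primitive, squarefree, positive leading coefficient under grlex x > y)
(a) The degree is 3 — no degree-2 curve has this shape.
(b) From the axis intercepts and sections: the x-axis gridline crossings are at x ∈ {0, 1}; it crosses the y-axis at the gridline y = 0.
(c) Fitting integer coefficients to these (and the overall shape) gives p.

x^2*y + 2*y^3 - 2*x^2 + x*y + 2*x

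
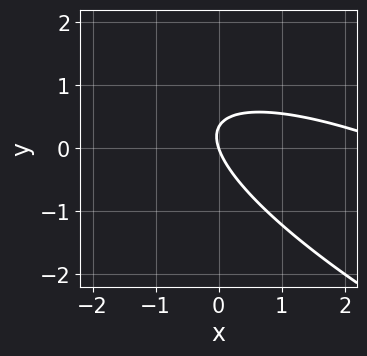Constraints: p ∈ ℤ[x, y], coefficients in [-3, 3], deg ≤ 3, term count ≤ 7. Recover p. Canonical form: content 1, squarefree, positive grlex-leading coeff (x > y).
First, deg p = 2.
Then, reading off the gridlines: one x-axis crossing is at x = 0; one y-axis crossing is at y = 0.
Finally, matching integer coefficients to the picture gives p.

x^2 + 3*x*y + 3*y^2 - 3*x - y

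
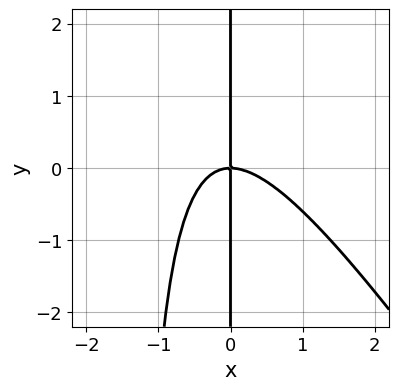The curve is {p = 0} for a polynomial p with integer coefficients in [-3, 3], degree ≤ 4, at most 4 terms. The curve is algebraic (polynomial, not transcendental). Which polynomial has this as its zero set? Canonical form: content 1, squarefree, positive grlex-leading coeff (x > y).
First, deg p = 3. No degree-2 curve has this shape.
Then, reading off the gridlines: it crosses the x-axis at the gridline x = 0; every point of the y-axis in the box is on the curve.
Finally, matching integer coefficients to the picture gives p.

3*x^3 + 2*x^2*y + 3*x*y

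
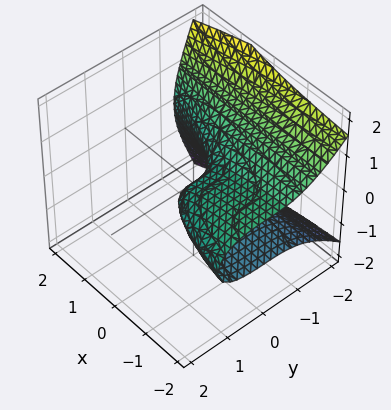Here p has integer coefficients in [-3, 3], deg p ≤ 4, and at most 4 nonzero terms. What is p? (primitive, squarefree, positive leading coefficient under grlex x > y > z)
1. deg p = 3.
2. Reading off the gridlines: one x-axis crossing is at x = 0; it meets the z-axis at z = 0 (among the integer gridlines).
3. Fitting integer coefficients to these (and the overall shape) gives p.

x*z^2 - y^3 - 3*z^2 - x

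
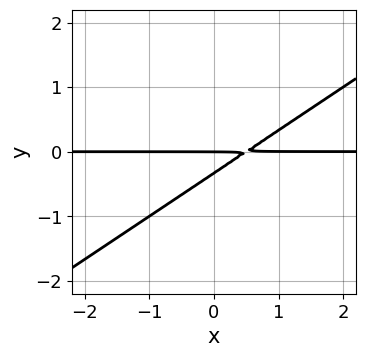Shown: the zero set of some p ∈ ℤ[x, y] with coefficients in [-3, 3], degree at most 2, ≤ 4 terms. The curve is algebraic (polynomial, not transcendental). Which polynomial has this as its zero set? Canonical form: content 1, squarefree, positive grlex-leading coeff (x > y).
2*x*y - 3*y^2 - y

1. Degree: a generic line meets the curve in up to 2 points, so deg p = 2.
2. Checking where it meets the axes: the visible x-axis segment lies entirely on the curve; it meets the y-axis at y = 0 (among the integer gridlines).
3. Putting this together gives p.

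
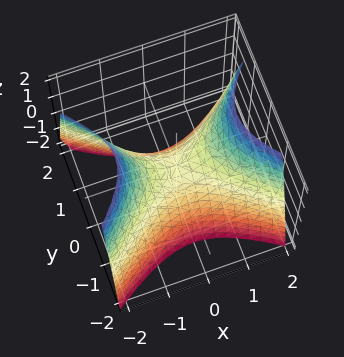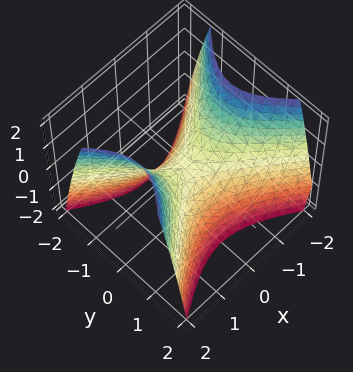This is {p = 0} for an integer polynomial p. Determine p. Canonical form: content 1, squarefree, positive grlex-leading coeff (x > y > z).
2*x^2 - 3*y^2 - 2*z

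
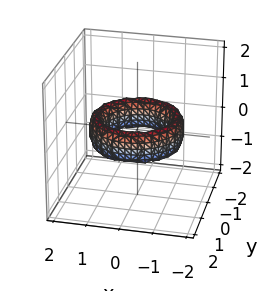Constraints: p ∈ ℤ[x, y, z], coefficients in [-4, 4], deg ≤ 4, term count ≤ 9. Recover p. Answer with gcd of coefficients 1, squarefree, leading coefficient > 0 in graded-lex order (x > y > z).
x^4 + 2*x^2*y^2 + y^4 - 3*x^2 - 3*y^2 + z^2 + 2

(a) Degree: no degree-3 surface has this shape, so deg p = 4.
(b) Symmetries: the surface is invariant under rotation about z: p = q(x² + y², z).
(c) Checking where it meets the axes: a circular section at z = 0 has radius exactly 1; among the integer gridlines, it crosses the x-axis at x ∈ {-1, 1}; the y-axis gridline crossings are at y ∈ {-1, 1}; no z-intercept at any integer in the box.
(d) Fitting integer coefficients to these (and the overall shape) gives p.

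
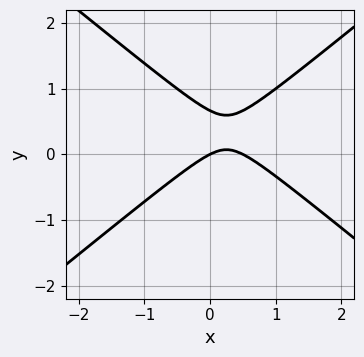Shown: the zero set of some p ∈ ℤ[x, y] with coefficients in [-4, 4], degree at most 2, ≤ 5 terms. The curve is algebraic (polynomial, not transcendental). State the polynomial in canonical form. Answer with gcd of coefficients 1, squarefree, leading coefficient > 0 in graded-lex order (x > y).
1. Degree: no degree-1 curve has this shape, so deg p = 2.
2. Checking where it meets the axes: it crosses the y-axis at the gridline y = 0; it crosses the x-axis at the gridline x = 0.
3. Fitting integer coefficients to these (and the overall shape) gives p.

2*x^2 - 3*y^2 - x + 2*y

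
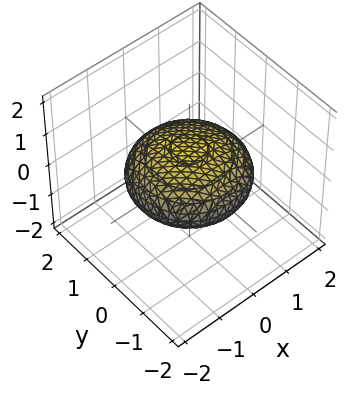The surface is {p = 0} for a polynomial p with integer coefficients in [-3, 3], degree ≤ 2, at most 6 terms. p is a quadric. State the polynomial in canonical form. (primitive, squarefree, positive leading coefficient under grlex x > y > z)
The degree is 2 — a closed, bounded, convex surface; a quadric.
Symmetries: mirror symmetry z ↦ −z ⇒ only even powers of z; rotational symmetry about the z-axis ⇒ p depends on x, y only through x² + y².
From the axis intercepts and sections: a circular section at z = 0 has radius between 1 and 2.
The integer polynomial consistent with all of this is the stated p.

x^2 + y^2 + 3*z^2 - 2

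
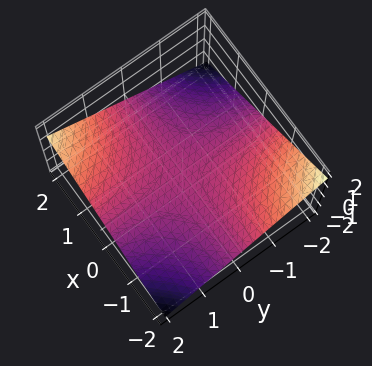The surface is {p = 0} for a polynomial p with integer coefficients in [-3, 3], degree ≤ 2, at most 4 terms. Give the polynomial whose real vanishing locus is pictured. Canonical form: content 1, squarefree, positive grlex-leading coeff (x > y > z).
The degree is 2 — a hyperbolic paraboloid; a quadric.
From the visible intercepts: the visible x-axis segment lies entirely on the surface; one z-axis crossing is at z = 0; every point of the y-axis in the box is on the surface.
Assembling these constraints gives the stated polynomial.

x*y - 3*z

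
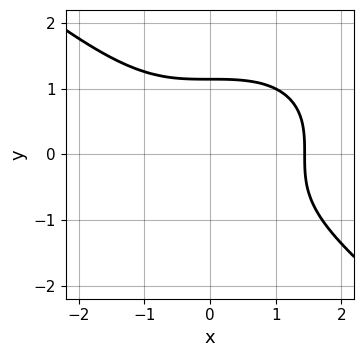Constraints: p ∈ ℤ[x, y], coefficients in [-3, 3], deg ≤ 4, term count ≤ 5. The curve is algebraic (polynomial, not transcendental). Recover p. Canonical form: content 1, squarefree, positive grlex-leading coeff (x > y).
x^3 + 2*y^3 - 3

(a) The degree is 3 — no degree-2 curve has this shape.
(b) The integer polynomial consistent with all of this is the stated p.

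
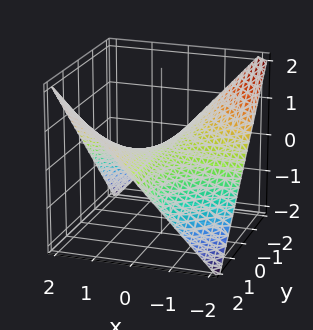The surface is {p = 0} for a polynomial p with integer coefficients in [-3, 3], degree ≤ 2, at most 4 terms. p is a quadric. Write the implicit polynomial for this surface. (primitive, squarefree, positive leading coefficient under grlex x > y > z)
x*y - 2*z

1. deg p = 2. A saddle surface; a quadric.
2. Checking where it meets the axes: the visible y-axis segment lies entirely on the surface; the visible x-axis segment lies entirely on the surface.
3. These observations pin down the coefficients.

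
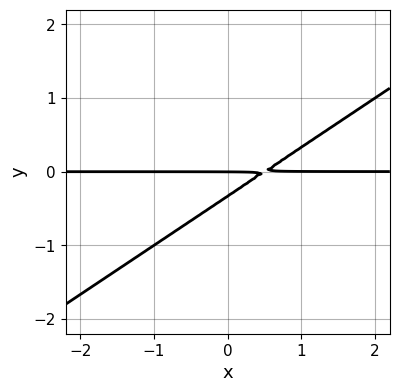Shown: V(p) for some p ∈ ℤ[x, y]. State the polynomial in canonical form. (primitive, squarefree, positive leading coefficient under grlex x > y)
1. Degree: the shape is more complex than any degree-1 curve, so deg p = 2.
2. Against the integer gridlines: one y-axis crossing is at y = 0; the visible x-axis segment lies entirely on the curve.
3. Putting this together gives p.

2*x*y - 3*y^2 - y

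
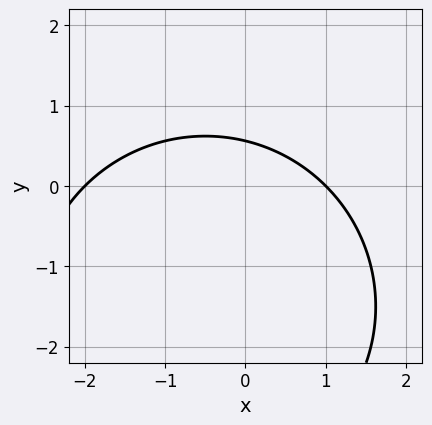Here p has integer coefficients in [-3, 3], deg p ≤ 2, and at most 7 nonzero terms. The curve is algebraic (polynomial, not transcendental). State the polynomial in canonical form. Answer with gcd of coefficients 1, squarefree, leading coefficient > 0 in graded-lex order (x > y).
x^2 + y^2 + x + 3*y - 2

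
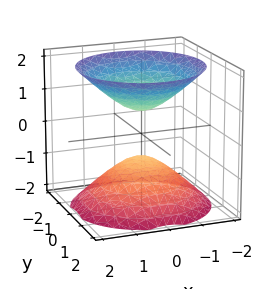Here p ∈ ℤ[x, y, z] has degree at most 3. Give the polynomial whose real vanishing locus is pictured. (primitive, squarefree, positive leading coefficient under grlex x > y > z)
2*x^2 + 2*y^2 - 2*z^2 + 1

(a) The picture has 2 separate pieces.
(b) Degree: two sheets facing apart; a quadric, so deg p = 2.
(c) Symmetries: it's symmetric under z → −z, forcing even powers of z; the z-axis is an axis of rotation, so x and y enter only as x² + y².
(d) Reading off the gridlines: it misses every integer gridline on the y-axis; a circular section at z = 2 has radius between 1 and 2; the surface avoids every integer x-axis point in the box.
(e) Putting this together gives p.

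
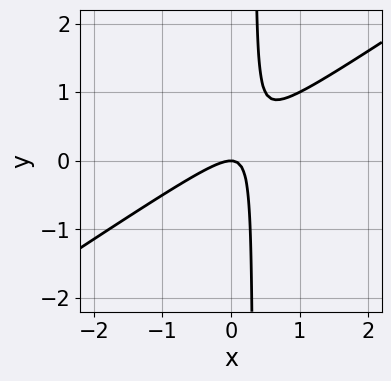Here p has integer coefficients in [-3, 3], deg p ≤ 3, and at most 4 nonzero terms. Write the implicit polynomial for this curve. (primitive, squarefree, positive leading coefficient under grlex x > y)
2*x^2 - 3*x*y + y

First, the degree is 2 — the shape is more complex than any degree-1 curve.
Next, observable constraints: one x-axis crossing is at x = 0; it crosses the y-axis at the gridline y = 0.
Finally, these observations pin down the coefficients.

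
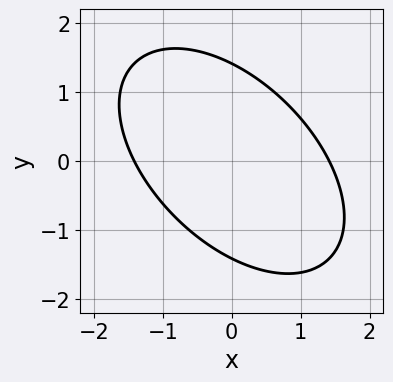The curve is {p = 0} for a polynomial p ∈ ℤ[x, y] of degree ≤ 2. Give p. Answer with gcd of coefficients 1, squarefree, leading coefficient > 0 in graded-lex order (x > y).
deg p = 2. A generic line meets the curve in up to 2 points.
Putting this together gives p.

x^2 + x*y + y^2 - 2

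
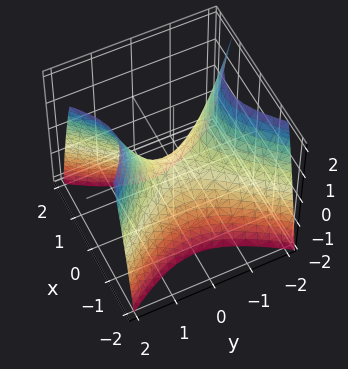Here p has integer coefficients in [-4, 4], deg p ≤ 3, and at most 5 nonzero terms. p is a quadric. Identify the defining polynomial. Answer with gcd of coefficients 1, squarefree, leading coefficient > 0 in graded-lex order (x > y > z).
(a) The degree is 2 — a saddle surface; a quadric.
(b) Symmetries: the x ↦ −x reflection is a symmetry, so x appears only in even powers; mirror symmetry y ↦ −y ⇒ only even powers of y.
(c) Checking where it meets the axes: it meets the y-axis at y = 0 (among the integer gridlines); one z-axis crossing is at z = 0.
(d) These observations pin down the coefficients.

3*x^2 - 2*y^2 + 2*z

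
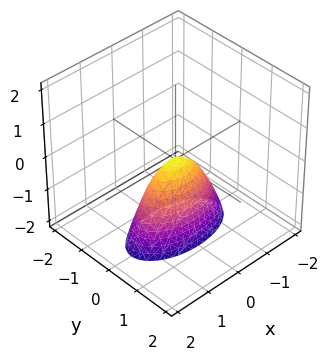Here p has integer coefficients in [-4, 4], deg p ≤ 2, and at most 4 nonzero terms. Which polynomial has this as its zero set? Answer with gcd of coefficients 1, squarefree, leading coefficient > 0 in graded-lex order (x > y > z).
First, deg p = 2. A paraboloid; a quadric.
Then, symmetries: it's symmetric under y → −y, forcing even powers of y; it's symmetric under x → −x, forcing even powers of x.
Next, against the integer gridlines: one y-axis crossing is at y = 0; it crosses the x-axis at the gridline x = 0.
Finally, fitting integer coefficients to these (and the overall shape) gives p.

x^2 + 3*y^2 + z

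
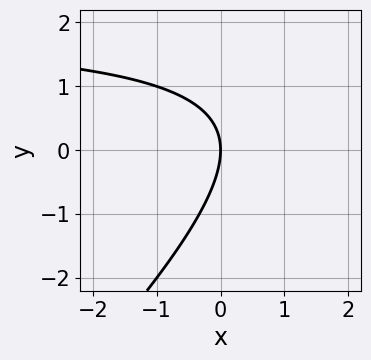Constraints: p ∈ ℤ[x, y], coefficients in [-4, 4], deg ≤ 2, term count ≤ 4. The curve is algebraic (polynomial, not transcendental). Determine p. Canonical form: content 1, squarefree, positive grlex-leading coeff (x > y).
First, deg p = 2. No degree-1 curve has this shape.
Then, reading off the gridlines: it meets the y-axis at y = 0 (among the integer gridlines); it crosses the x-axis at the gridline x = 0.
Finally, fitting integer coefficients to these (and the overall shape) gives p.

x*y - y^2 - 2*x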